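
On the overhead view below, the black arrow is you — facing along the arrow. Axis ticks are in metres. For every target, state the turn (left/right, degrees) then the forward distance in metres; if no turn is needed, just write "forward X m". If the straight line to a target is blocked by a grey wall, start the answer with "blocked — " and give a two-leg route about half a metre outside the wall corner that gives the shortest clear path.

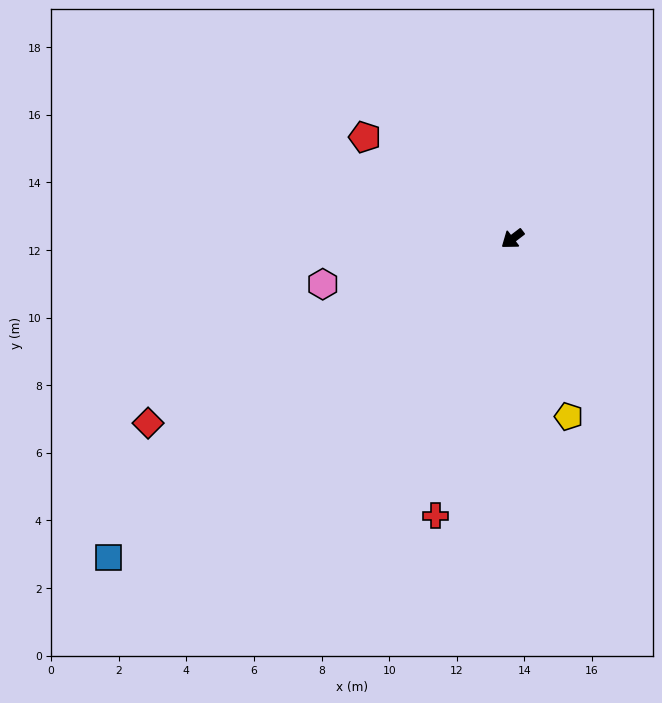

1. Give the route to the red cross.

turn left 37°, forward 8.5 m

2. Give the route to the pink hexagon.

turn right 24°, forward 5.8 m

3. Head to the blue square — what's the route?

forward 15.2 m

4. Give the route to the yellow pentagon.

turn left 70°, forward 5.5 m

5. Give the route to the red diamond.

turn right 10°, forward 12.1 m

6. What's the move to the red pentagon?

turn right 72°, forward 5.3 m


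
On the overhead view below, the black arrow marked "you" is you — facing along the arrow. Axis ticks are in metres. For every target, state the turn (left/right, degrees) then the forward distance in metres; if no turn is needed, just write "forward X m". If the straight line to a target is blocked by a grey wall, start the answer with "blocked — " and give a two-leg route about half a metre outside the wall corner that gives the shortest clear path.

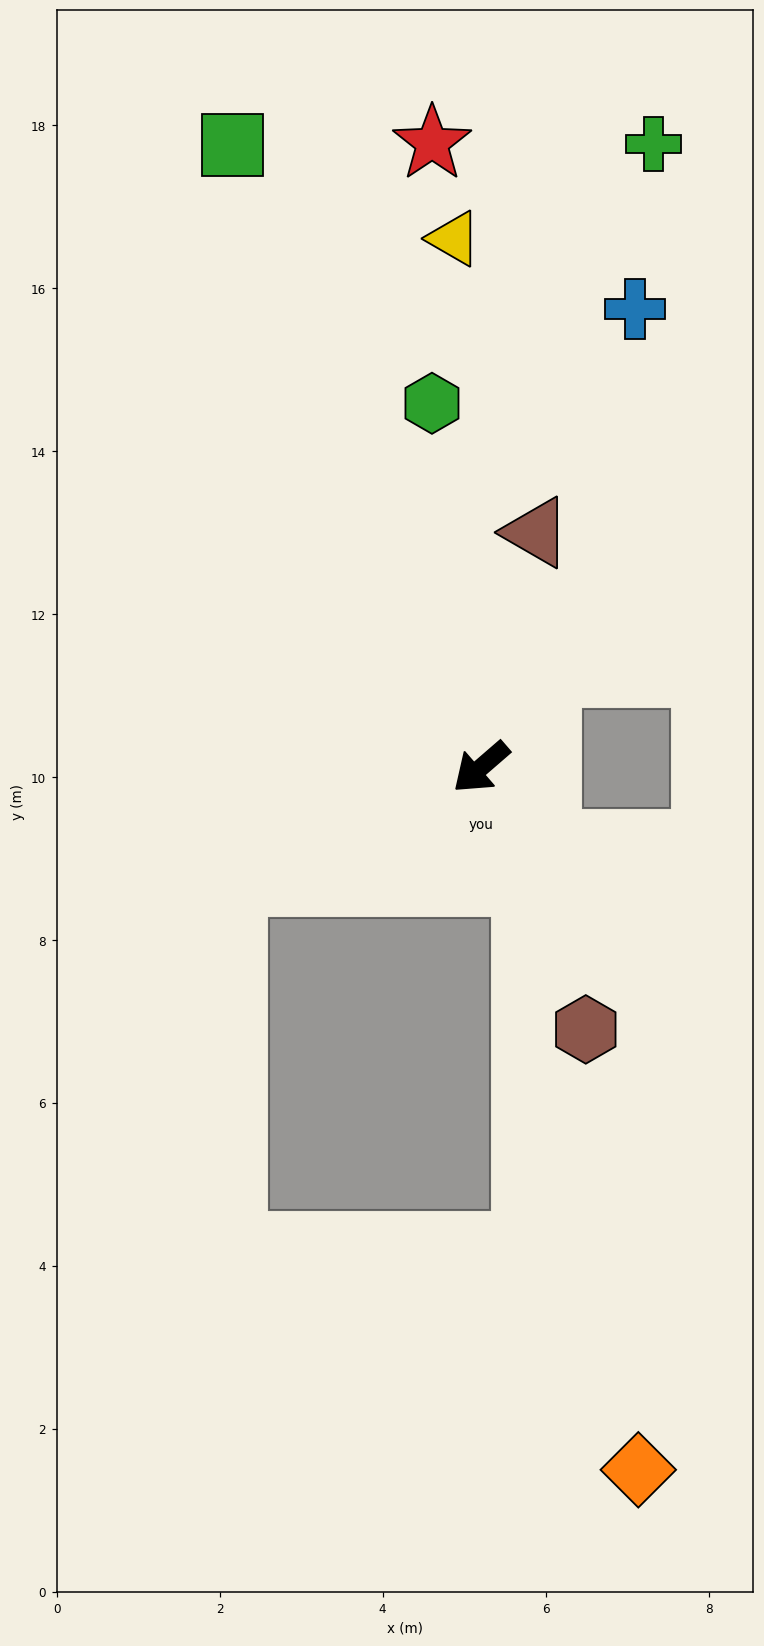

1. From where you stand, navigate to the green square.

turn right 109°, forward 8.2 m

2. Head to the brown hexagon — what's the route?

turn left 71°, forward 3.5 m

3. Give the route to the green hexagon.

turn right 123°, forward 4.5 m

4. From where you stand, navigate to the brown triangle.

turn right 144°, forward 3.0 m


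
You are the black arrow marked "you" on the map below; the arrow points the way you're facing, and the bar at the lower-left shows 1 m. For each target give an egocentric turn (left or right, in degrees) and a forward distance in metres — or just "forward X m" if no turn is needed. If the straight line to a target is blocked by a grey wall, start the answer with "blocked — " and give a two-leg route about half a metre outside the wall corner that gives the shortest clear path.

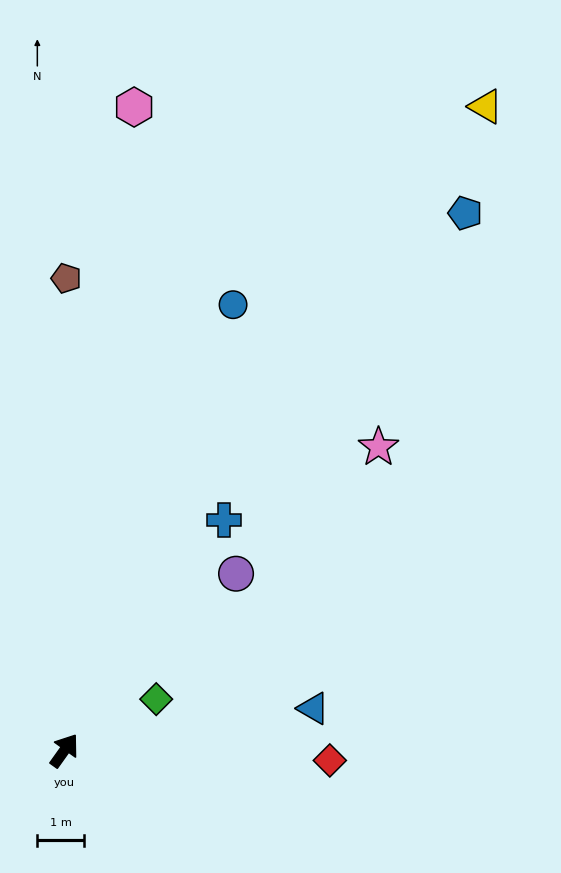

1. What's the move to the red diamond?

turn right 57°, forward 5.6 m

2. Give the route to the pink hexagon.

turn left 29°, forward 13.7 m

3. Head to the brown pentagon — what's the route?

turn left 35°, forward 10.0 m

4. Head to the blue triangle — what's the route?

turn right 45°, forward 5.4 m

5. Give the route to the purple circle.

turn right 9°, forward 5.2 m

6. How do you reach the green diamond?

turn right 25°, forward 2.2 m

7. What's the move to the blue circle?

turn left 15°, forward 10.1 m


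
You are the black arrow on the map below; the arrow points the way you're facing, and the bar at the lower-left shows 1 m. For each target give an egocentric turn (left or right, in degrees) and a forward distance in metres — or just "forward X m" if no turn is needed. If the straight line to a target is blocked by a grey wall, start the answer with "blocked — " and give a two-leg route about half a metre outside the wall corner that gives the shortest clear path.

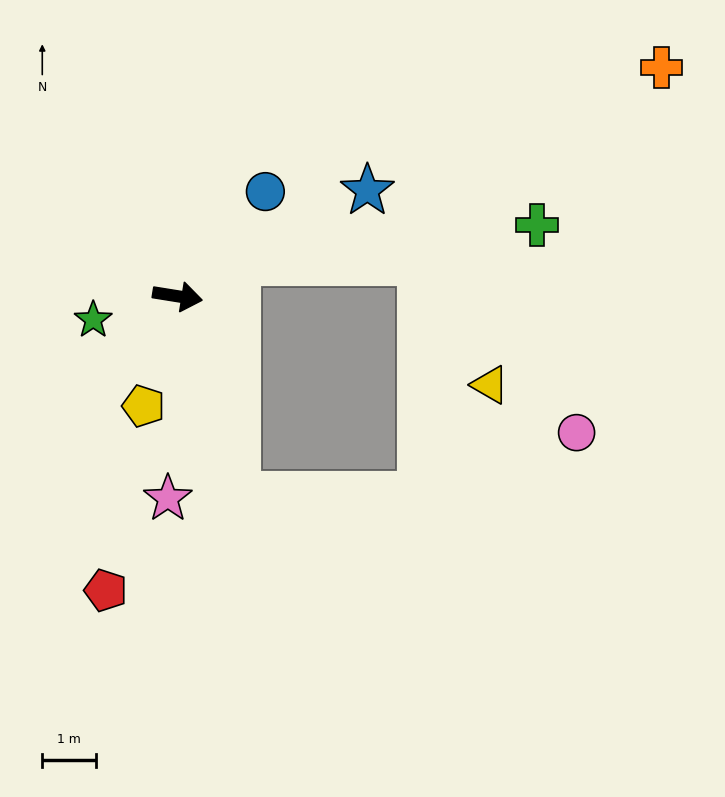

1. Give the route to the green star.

turn right 155°, forward 1.6 m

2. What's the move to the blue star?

turn left 38°, forward 4.0 m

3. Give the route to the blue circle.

turn left 59°, forward 2.5 m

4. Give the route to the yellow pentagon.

turn right 98°, forward 2.1 m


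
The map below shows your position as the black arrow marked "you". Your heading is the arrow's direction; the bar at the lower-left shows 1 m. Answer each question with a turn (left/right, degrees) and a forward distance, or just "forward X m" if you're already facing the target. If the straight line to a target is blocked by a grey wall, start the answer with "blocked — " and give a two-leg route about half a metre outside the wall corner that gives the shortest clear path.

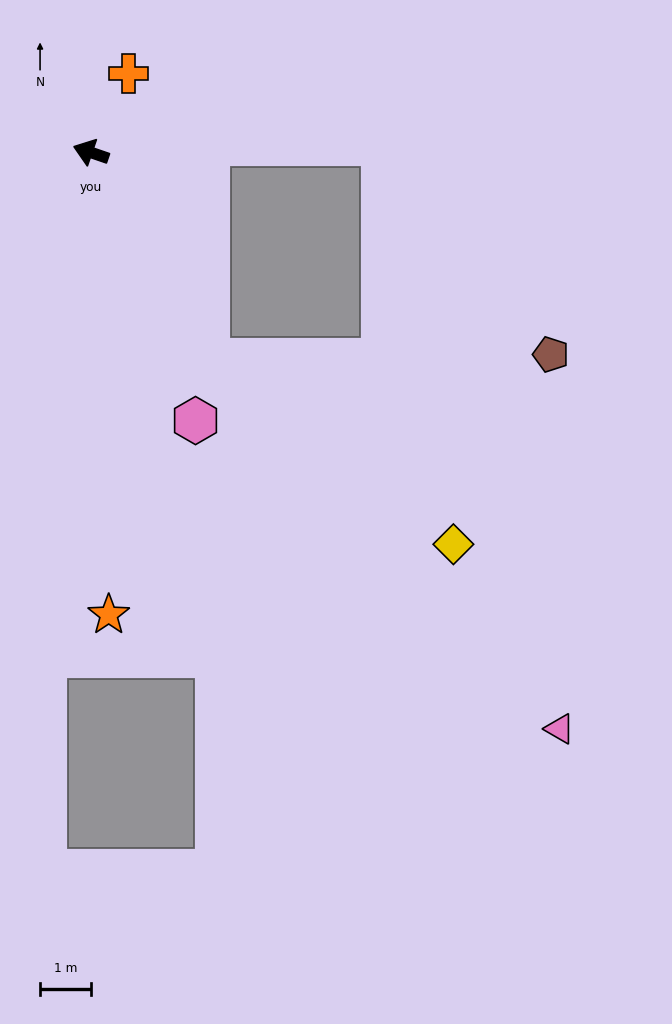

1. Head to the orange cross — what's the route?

turn right 96°, forward 1.7 m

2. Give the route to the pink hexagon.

turn left 130°, forward 5.7 m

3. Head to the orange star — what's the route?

turn left 111°, forward 9.1 m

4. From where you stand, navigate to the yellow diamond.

blocked — turn left 138°, forward 4.7 m, then turn left 24°, forward 6.1 m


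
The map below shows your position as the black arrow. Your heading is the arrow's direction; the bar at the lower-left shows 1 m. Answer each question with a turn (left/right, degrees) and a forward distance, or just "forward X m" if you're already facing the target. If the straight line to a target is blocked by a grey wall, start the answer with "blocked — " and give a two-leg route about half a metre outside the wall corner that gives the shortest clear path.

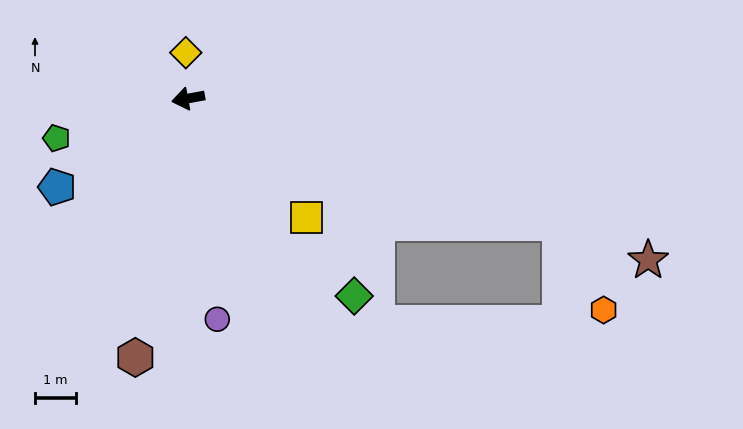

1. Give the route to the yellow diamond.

turn right 97°, forward 1.1 m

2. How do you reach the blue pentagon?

turn left 24°, forward 3.8 m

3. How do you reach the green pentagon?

turn left 6°, forward 3.3 m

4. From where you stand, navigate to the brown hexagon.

turn left 68°, forward 6.4 m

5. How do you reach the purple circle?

turn left 87°, forward 5.4 m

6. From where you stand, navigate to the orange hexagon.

blocked — turn left 151°, forward 9.5 m, then turn right 44°, forward 2.4 m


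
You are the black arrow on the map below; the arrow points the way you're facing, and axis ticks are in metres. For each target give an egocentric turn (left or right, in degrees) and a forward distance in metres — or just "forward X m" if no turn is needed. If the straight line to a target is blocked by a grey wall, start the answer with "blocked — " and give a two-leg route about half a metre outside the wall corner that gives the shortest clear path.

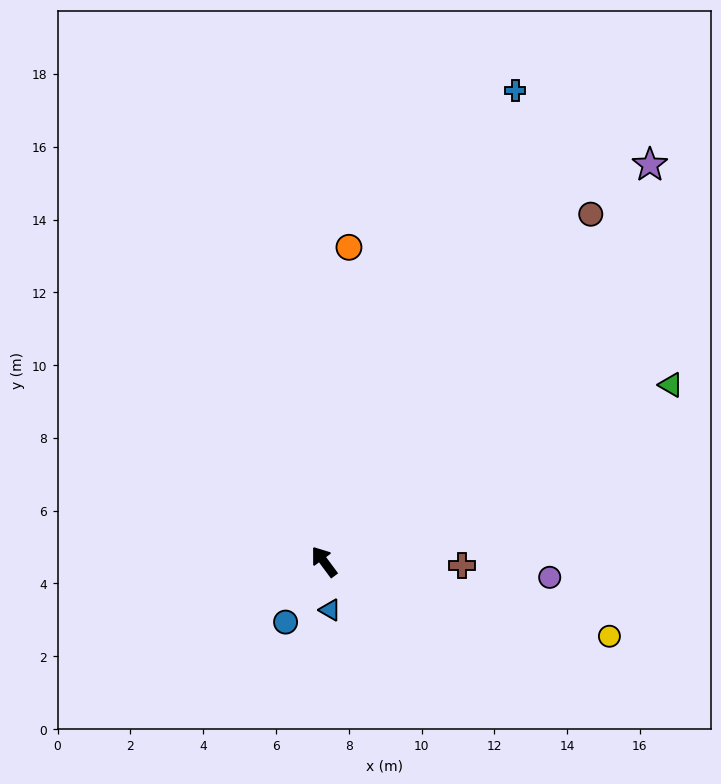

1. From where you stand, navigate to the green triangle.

turn right 100°, forward 10.7 m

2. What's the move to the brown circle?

turn right 74°, forward 12.0 m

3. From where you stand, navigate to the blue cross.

turn right 59°, forward 14.0 m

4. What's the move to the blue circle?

turn left 111°, forward 2.0 m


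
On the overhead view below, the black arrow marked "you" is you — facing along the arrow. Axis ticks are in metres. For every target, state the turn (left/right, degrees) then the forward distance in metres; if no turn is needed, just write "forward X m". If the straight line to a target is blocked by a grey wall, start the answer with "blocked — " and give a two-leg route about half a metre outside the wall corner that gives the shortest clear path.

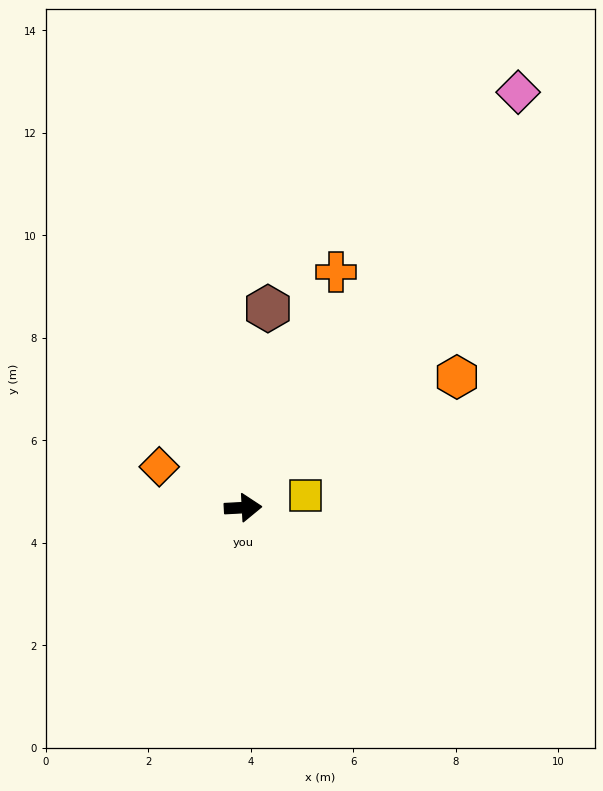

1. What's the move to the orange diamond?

turn left 151°, forward 1.8 m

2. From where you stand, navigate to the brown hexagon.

turn left 80°, forward 3.9 m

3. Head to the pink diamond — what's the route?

turn left 53°, forward 9.7 m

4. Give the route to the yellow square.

turn left 8°, forward 1.2 m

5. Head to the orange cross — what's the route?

turn left 66°, forward 4.9 m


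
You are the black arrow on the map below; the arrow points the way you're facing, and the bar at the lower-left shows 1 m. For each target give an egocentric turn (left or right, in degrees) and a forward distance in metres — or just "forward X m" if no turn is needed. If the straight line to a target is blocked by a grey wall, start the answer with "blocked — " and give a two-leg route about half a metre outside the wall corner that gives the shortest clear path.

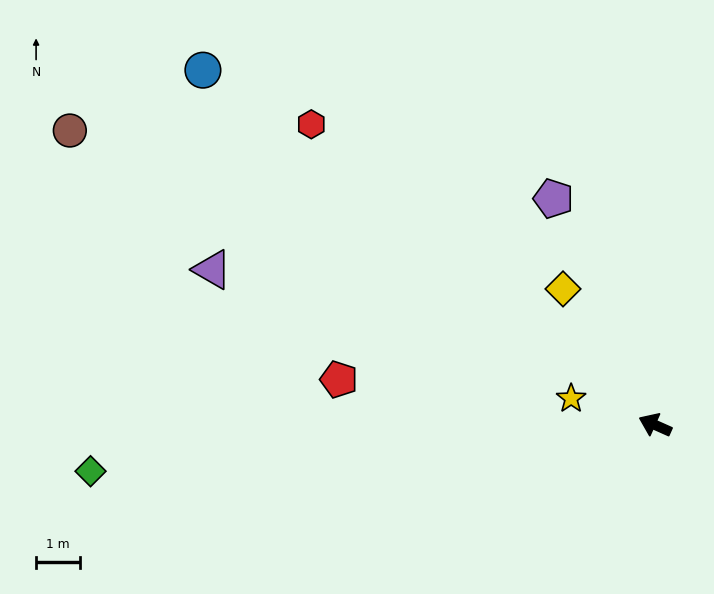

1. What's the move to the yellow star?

turn left 7°, forward 2.0 m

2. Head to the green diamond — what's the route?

turn left 29°, forward 12.9 m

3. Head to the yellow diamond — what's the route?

turn right 32°, forward 3.7 m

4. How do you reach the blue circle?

turn right 14°, forward 13.1 m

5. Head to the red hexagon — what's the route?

turn right 17°, forward 10.4 m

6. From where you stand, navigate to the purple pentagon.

turn right 42°, forward 5.7 m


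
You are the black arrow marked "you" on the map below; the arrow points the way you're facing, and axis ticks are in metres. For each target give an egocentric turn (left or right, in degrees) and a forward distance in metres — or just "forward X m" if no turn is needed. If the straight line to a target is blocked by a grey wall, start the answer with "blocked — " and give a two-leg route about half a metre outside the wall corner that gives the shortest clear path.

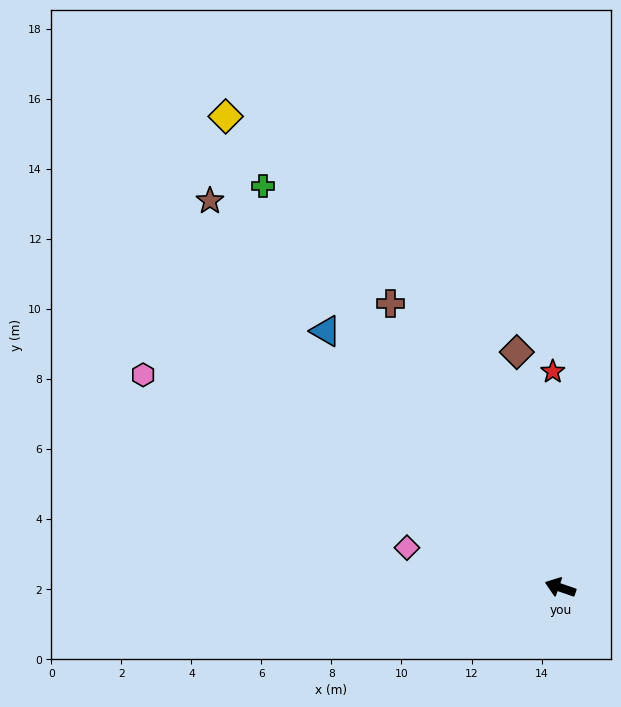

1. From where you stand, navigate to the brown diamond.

turn right 60°, forward 6.8 m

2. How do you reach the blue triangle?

turn right 28°, forward 9.9 m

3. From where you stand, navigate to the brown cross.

turn right 40°, forward 9.5 m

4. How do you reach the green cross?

turn right 34°, forward 14.3 m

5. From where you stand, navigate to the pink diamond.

turn left 5°, forward 4.5 m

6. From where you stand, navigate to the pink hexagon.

turn right 8°, forward 13.4 m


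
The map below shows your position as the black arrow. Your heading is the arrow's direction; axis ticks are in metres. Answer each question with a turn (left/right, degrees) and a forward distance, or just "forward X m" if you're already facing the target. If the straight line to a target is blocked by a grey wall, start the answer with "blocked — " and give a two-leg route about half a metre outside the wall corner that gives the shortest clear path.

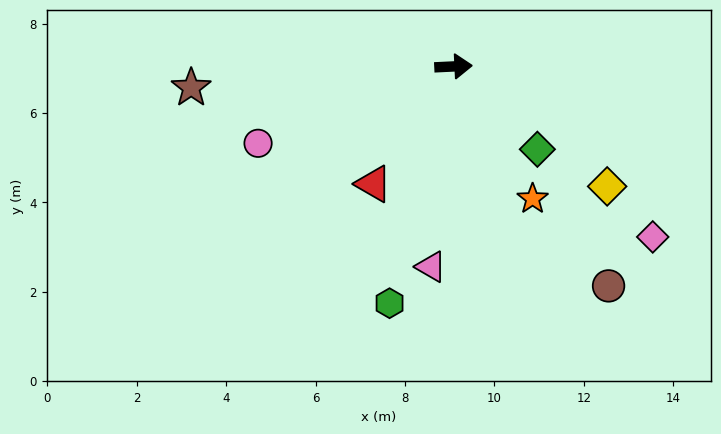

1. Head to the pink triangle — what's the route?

turn right 99°, forward 4.5 m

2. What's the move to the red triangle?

turn right 127°, forward 3.2 m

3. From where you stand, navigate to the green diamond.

turn right 47°, forward 2.6 m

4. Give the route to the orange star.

turn right 62°, forward 3.4 m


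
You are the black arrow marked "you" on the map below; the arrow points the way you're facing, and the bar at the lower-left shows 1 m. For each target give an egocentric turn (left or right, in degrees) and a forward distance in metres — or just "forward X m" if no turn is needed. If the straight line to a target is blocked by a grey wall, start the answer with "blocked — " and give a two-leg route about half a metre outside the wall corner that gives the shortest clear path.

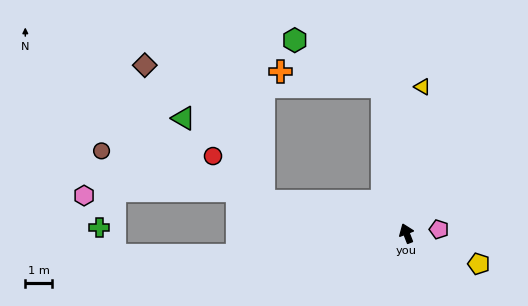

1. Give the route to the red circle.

blocked — turn left 56°, forward 5.4 m, then turn right 29°, forward 2.5 m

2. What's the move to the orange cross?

blocked — turn right 12°, forward 5.5 m, then turn left 72°, forward 3.8 m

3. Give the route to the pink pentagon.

turn right 104°, forward 1.2 m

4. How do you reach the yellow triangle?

turn right 28°, forward 5.5 m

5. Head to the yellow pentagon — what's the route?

turn right 134°, forward 2.9 m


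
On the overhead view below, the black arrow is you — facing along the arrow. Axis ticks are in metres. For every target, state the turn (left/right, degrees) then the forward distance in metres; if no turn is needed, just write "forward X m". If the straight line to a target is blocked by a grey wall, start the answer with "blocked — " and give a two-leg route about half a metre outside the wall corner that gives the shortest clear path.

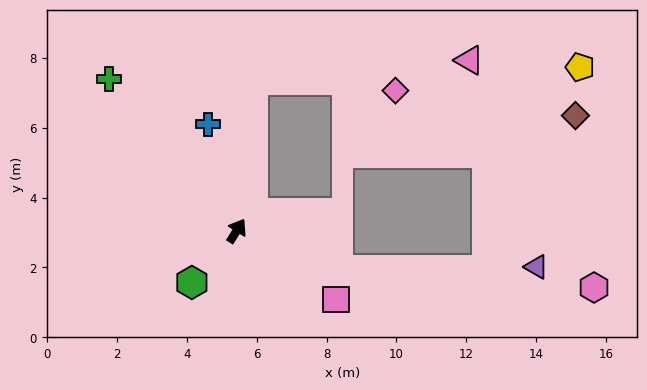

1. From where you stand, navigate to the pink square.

turn right 93°, forward 3.5 m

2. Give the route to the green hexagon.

turn left 171°, forward 2.0 m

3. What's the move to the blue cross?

turn left 47°, forward 3.2 m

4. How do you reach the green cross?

turn left 72°, forward 5.7 m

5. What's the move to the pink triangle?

blocked — turn left 26°, forward 4.3 m, then turn right 79°, forward 6.2 m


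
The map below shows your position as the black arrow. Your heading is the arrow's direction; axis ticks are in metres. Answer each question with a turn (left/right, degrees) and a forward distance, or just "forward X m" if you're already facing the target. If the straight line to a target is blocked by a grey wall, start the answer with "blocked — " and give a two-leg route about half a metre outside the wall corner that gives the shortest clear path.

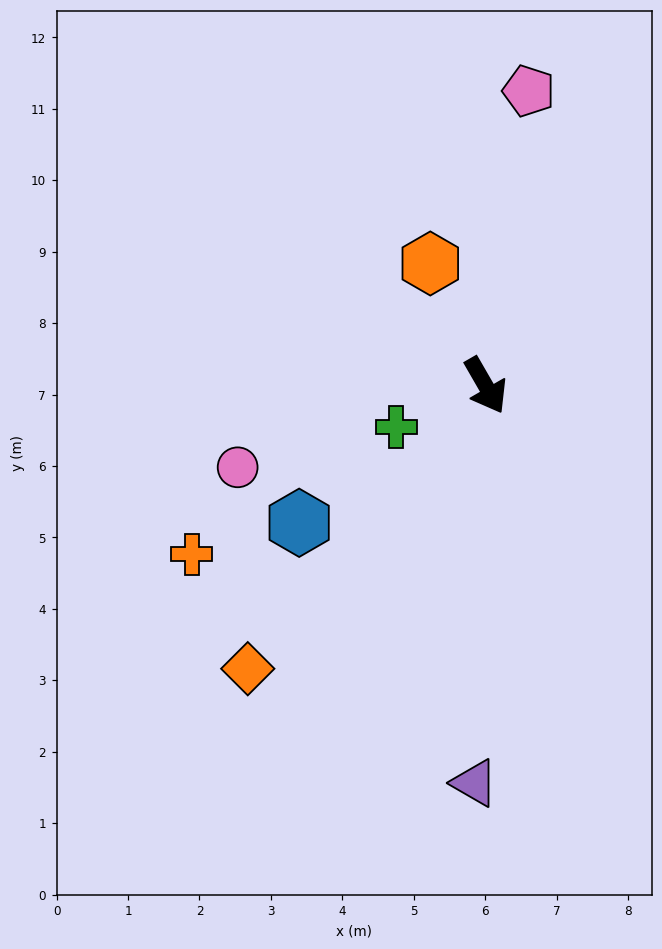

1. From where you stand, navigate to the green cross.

turn right 95°, forward 1.4 m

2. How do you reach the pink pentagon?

turn left 142°, forward 4.2 m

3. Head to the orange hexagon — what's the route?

turn left 174°, forward 1.9 m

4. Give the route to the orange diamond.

turn right 70°, forward 5.2 m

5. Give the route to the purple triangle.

turn right 32°, forward 5.6 m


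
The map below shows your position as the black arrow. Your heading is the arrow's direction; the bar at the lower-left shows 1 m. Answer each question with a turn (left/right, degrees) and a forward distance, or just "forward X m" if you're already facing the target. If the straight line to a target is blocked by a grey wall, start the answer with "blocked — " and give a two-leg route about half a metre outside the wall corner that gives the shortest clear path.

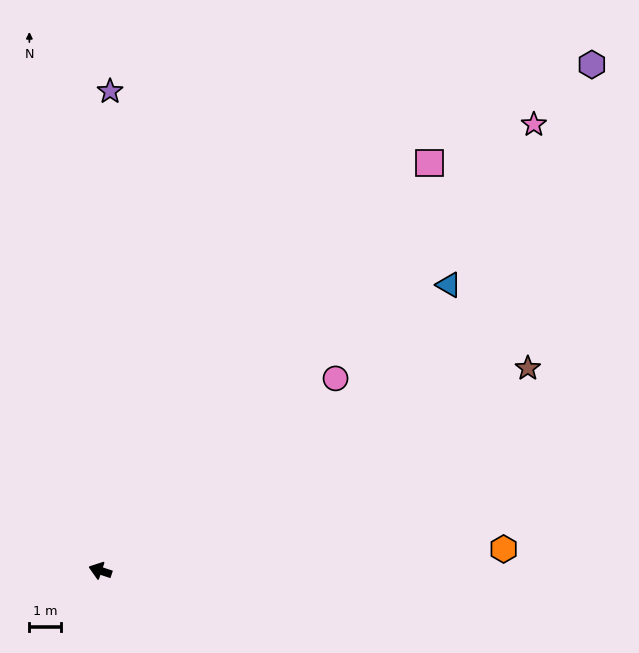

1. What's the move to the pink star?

turn right 116°, forward 19.5 m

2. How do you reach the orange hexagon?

turn right 159°, forward 12.7 m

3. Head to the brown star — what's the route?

turn right 136°, forward 14.8 m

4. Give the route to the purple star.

turn right 73°, forward 15.0 m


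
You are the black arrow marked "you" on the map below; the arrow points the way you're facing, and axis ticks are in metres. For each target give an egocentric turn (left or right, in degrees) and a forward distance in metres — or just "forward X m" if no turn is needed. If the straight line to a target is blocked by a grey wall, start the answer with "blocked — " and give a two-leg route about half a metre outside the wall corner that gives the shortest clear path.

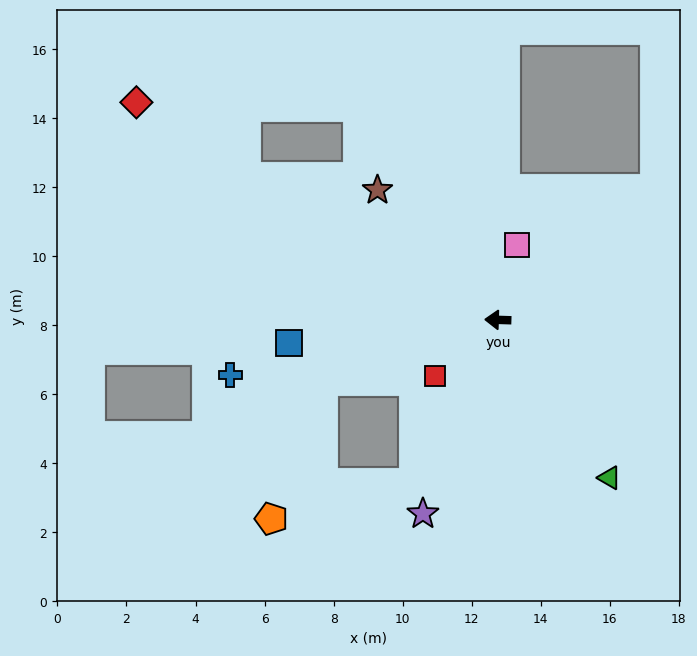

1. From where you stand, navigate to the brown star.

turn right 45°, forward 5.1 m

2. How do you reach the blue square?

turn left 8°, forward 6.1 m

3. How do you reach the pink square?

turn right 103°, forward 2.2 m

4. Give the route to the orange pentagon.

blocked — turn left 65°, forward 5.3 m, then turn right 49°, forward 4.3 m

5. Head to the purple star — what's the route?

turn left 71°, forward 6.0 m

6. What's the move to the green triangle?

turn left 127°, forward 5.6 m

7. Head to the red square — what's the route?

turn left 44°, forward 2.4 m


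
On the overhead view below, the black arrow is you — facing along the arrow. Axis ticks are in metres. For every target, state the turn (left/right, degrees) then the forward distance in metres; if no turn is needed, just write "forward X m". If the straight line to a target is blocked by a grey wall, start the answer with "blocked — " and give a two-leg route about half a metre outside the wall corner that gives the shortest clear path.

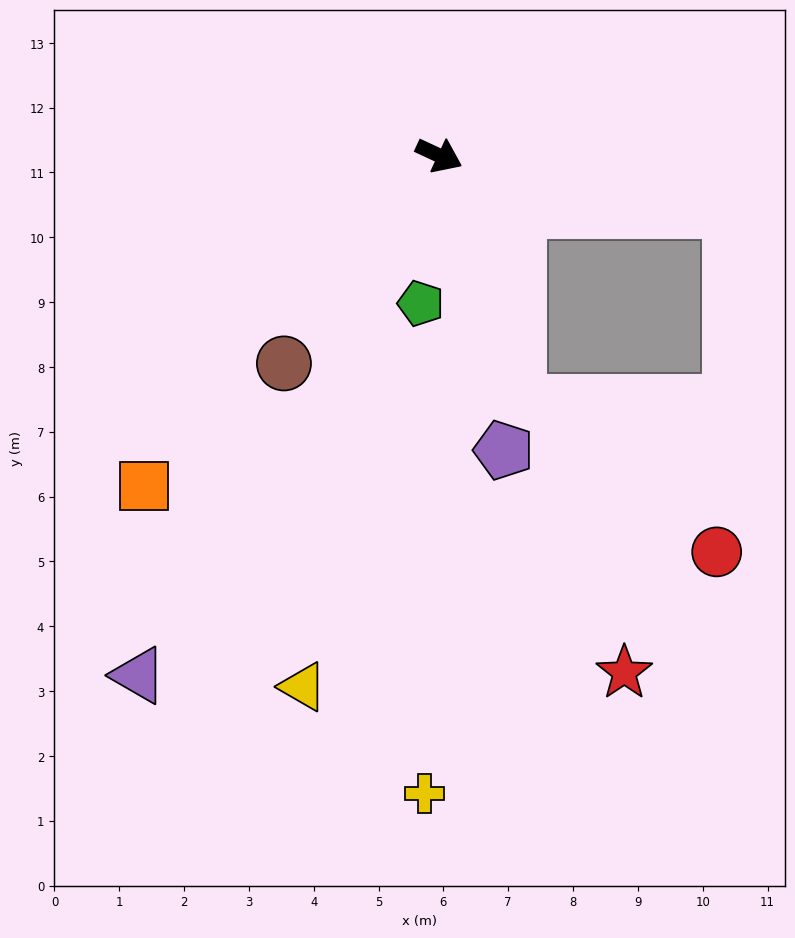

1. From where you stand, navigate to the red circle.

blocked — turn right 47°, forward 4.0 m, then turn left 35°, forward 3.8 m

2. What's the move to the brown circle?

turn right 102°, forward 4.0 m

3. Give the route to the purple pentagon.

turn right 53°, forward 4.7 m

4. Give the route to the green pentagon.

turn right 72°, forward 2.3 m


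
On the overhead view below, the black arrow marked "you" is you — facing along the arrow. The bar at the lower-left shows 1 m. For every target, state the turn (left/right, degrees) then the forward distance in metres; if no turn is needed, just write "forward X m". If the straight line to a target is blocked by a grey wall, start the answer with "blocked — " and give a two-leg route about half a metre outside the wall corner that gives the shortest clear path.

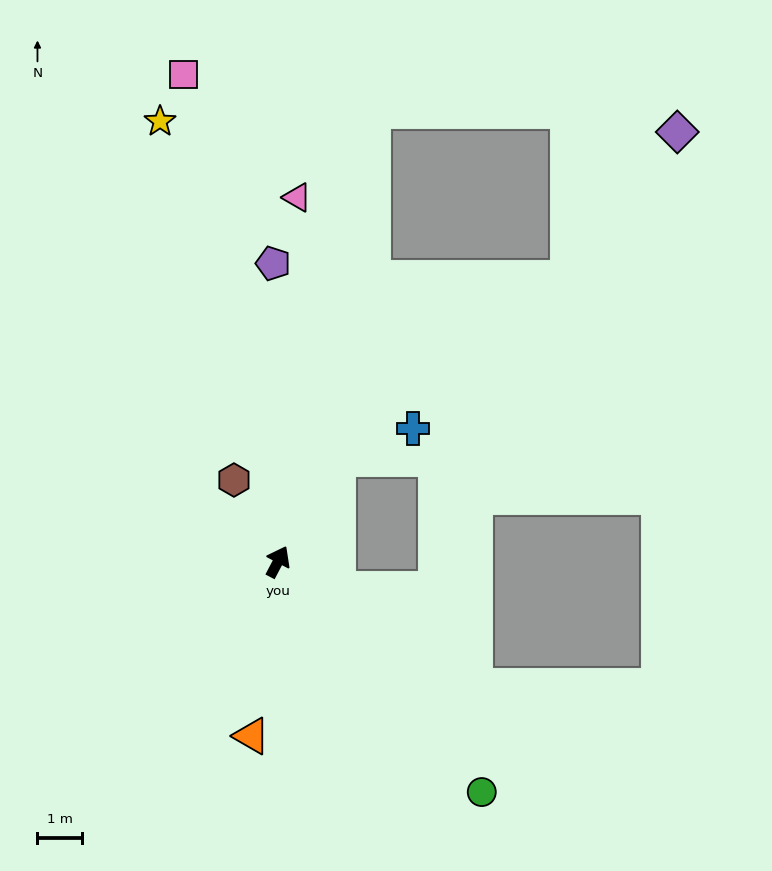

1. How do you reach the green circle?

turn right 111°, forward 6.9 m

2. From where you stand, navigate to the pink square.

turn left 39°, forward 11.2 m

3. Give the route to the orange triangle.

turn right 161°, forward 4.0 m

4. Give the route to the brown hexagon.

turn left 56°, forward 2.1 m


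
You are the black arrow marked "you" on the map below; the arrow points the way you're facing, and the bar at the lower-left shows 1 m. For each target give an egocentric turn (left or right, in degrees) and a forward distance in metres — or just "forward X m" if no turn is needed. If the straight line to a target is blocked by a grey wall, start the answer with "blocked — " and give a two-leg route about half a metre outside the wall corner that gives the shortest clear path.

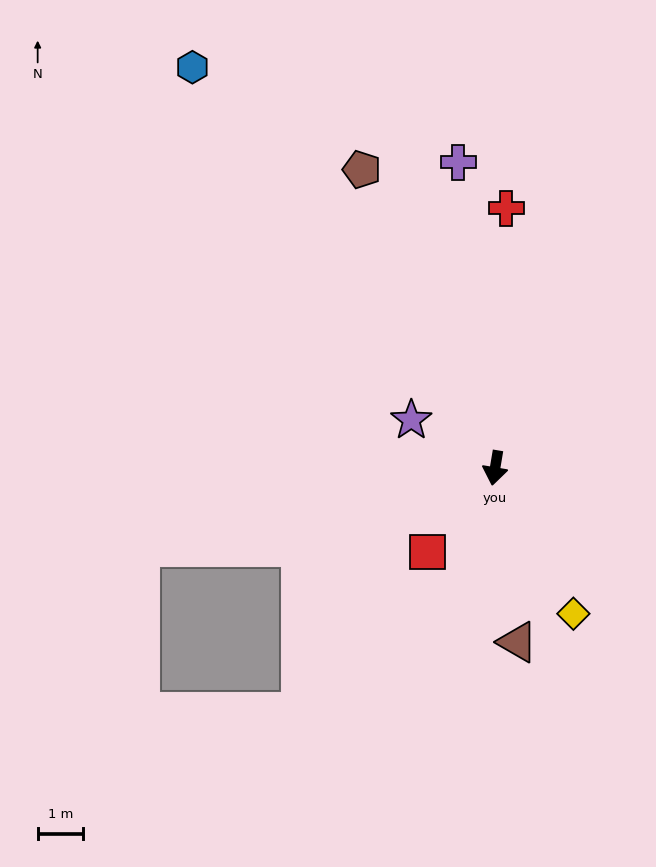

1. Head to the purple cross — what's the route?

turn right 164°, forward 6.8 m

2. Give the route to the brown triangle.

turn left 17°, forward 3.9 m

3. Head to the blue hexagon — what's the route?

turn right 133°, forward 11.1 m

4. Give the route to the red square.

turn right 29°, forward 2.4 m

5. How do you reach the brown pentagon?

turn right 146°, forward 7.2 m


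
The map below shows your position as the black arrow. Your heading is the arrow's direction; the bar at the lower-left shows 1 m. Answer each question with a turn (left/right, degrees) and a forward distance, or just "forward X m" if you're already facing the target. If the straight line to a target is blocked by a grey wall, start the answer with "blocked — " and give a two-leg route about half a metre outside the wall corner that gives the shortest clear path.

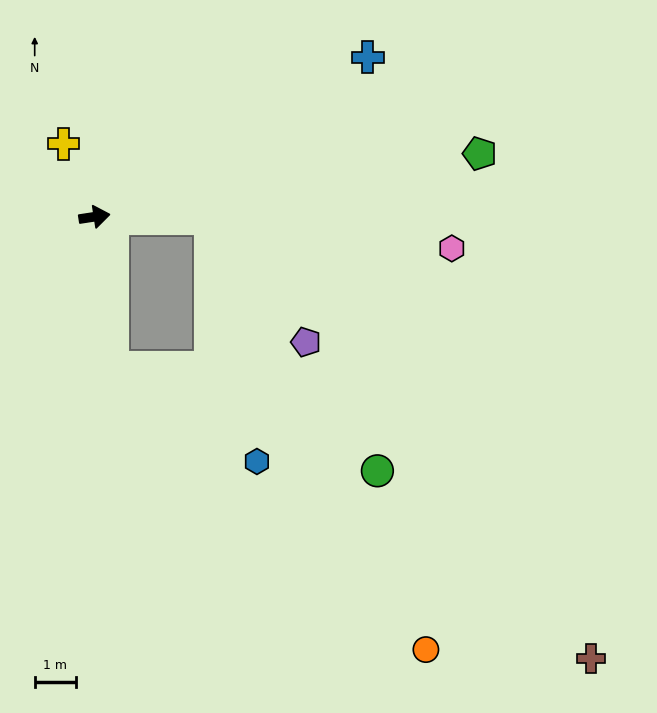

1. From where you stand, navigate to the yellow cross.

turn left 104°, forward 1.9 m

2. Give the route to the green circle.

blocked — turn right 92°, forward 3.7 m, then turn left 62°, forward 6.9 m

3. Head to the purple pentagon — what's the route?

blocked — turn right 9°, forward 2.8 m, then turn right 52°, forward 3.8 m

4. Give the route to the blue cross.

turn left 22°, forward 7.7 m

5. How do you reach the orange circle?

blocked — turn right 92°, forward 3.7 m, then turn left 42°, forward 10.2 m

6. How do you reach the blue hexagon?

blocked — turn right 92°, forward 3.7 m, then turn left 51°, forward 4.2 m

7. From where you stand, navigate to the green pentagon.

forward 9.5 m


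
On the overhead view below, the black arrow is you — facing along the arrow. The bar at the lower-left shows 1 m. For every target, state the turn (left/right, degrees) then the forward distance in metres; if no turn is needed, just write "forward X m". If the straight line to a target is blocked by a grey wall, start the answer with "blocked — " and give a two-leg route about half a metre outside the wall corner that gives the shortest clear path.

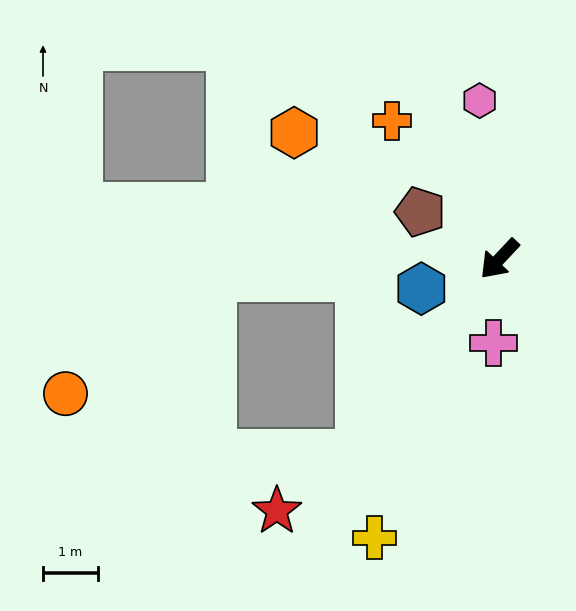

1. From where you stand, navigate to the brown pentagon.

turn right 78°, forward 1.7 m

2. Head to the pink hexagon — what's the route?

turn right 130°, forward 2.9 m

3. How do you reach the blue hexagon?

turn right 26°, forward 1.5 m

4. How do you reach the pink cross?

turn left 39°, forward 1.5 m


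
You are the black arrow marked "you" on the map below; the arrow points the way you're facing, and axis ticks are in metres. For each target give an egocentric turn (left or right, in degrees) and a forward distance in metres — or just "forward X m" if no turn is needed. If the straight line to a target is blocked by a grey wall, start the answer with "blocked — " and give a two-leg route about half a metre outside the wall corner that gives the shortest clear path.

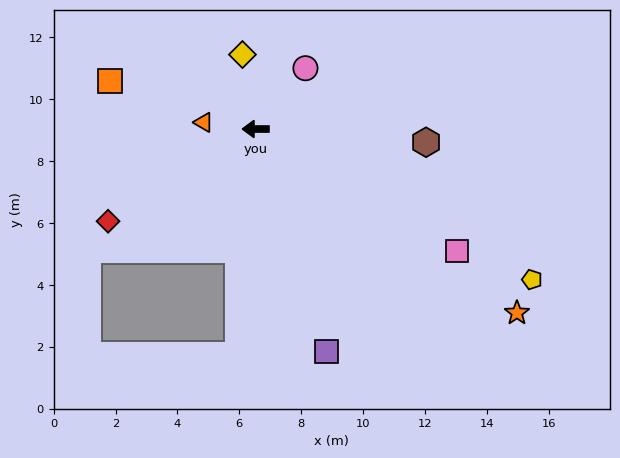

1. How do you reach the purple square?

turn left 108°, forward 7.5 m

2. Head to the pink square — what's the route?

turn left 149°, forward 7.6 m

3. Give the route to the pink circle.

turn right 129°, forward 2.5 m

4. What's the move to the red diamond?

turn left 32°, forward 5.6 m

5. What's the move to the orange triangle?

turn right 7°, forward 1.7 m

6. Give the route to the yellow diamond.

turn right 80°, forward 2.4 m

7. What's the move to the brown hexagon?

turn left 176°, forward 5.5 m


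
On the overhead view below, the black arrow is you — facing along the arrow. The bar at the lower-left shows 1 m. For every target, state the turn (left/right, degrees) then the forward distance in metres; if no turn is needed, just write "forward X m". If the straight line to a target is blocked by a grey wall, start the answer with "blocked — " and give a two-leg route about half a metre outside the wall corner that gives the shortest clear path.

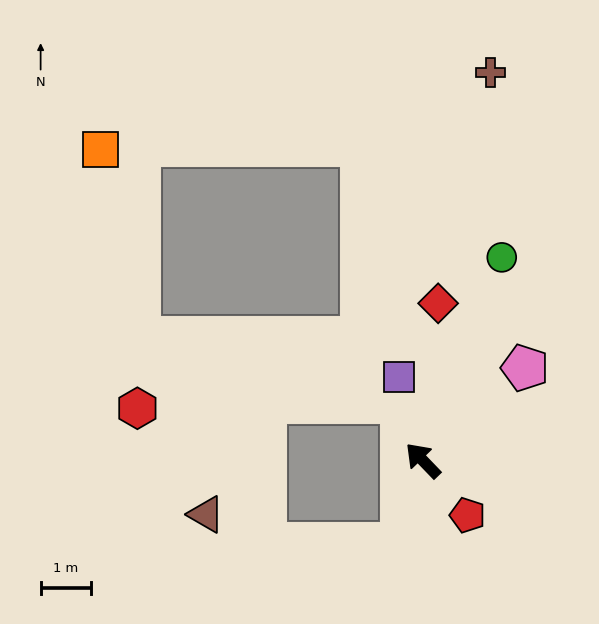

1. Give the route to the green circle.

turn right 65°, forward 4.3 m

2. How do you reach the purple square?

turn right 28°, forward 1.7 m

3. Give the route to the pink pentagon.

turn right 92°, forward 2.7 m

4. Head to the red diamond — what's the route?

turn right 49°, forward 3.1 m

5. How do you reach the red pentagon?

turn left 175°, forward 1.4 m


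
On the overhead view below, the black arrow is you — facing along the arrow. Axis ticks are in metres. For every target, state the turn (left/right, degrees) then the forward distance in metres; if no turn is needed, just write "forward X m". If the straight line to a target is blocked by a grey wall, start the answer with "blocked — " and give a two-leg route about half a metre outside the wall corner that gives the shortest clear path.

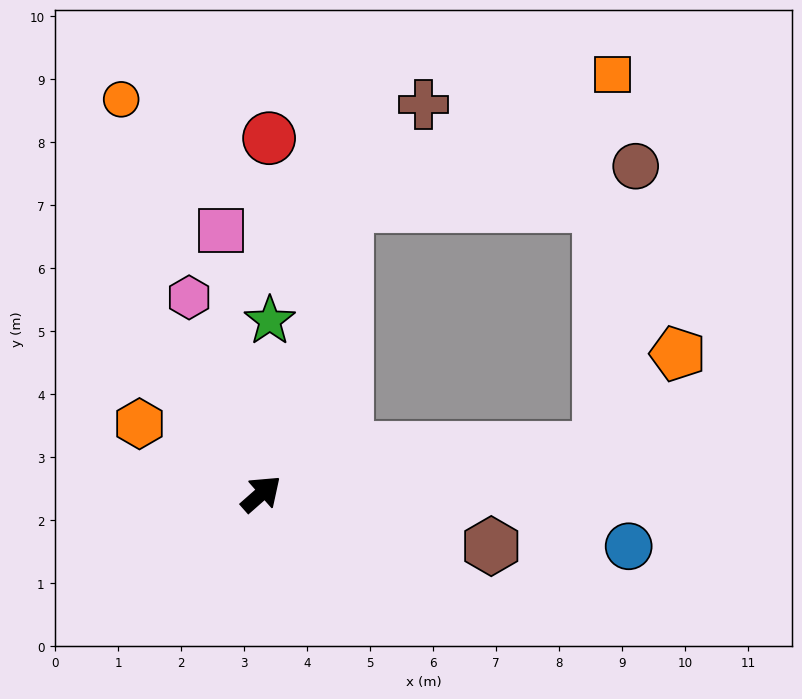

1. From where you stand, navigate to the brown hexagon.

turn right 54°, forward 3.7 m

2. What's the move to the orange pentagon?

blocked — turn right 34°, forward 5.4 m, then turn left 43°, forward 1.9 m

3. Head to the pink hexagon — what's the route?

turn left 69°, forward 3.3 m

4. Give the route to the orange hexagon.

turn left 109°, forward 2.2 m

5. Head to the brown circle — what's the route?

blocked — turn left 32°, forward 4.8 m, then turn right 66°, forward 4.6 m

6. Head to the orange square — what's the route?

blocked — turn left 32°, forward 4.8 m, then turn right 47°, forward 4.7 m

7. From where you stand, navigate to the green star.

turn left 46°, forward 2.7 m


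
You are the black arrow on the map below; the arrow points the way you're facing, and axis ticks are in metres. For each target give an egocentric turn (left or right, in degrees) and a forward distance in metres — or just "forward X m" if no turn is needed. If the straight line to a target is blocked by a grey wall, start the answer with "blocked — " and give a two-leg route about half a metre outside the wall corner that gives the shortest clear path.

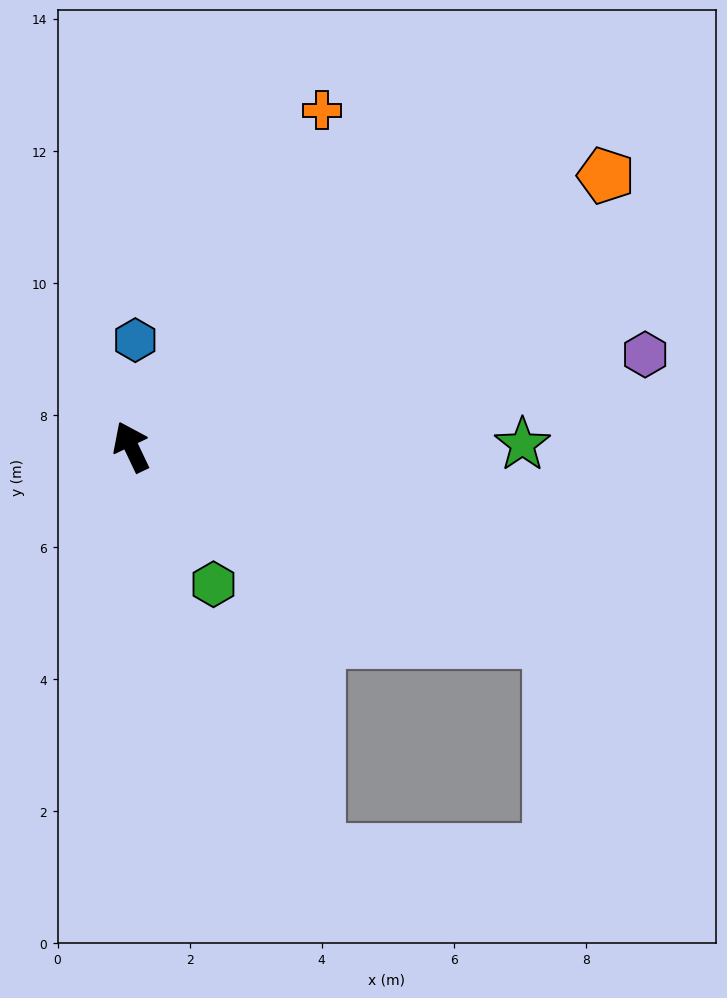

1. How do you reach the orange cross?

turn right 55°, forward 5.9 m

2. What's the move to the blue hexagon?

turn right 28°, forward 1.6 m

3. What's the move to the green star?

turn right 115°, forward 5.9 m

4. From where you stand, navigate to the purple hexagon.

turn right 105°, forward 7.9 m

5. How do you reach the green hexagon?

turn right 175°, forward 2.4 m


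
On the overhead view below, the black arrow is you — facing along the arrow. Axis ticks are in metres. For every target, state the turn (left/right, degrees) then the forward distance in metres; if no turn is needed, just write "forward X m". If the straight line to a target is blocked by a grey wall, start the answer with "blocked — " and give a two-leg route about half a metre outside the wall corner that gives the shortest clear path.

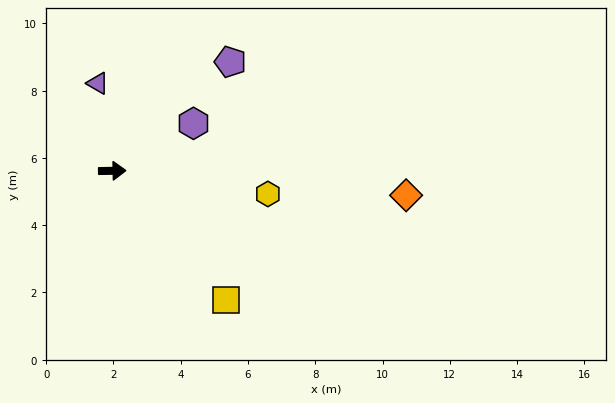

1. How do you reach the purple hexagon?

turn left 29°, forward 2.8 m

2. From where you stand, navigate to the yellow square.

turn right 50°, forward 5.1 m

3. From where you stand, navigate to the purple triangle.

turn left 98°, forward 2.6 m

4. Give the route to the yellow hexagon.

turn right 9°, forward 4.7 m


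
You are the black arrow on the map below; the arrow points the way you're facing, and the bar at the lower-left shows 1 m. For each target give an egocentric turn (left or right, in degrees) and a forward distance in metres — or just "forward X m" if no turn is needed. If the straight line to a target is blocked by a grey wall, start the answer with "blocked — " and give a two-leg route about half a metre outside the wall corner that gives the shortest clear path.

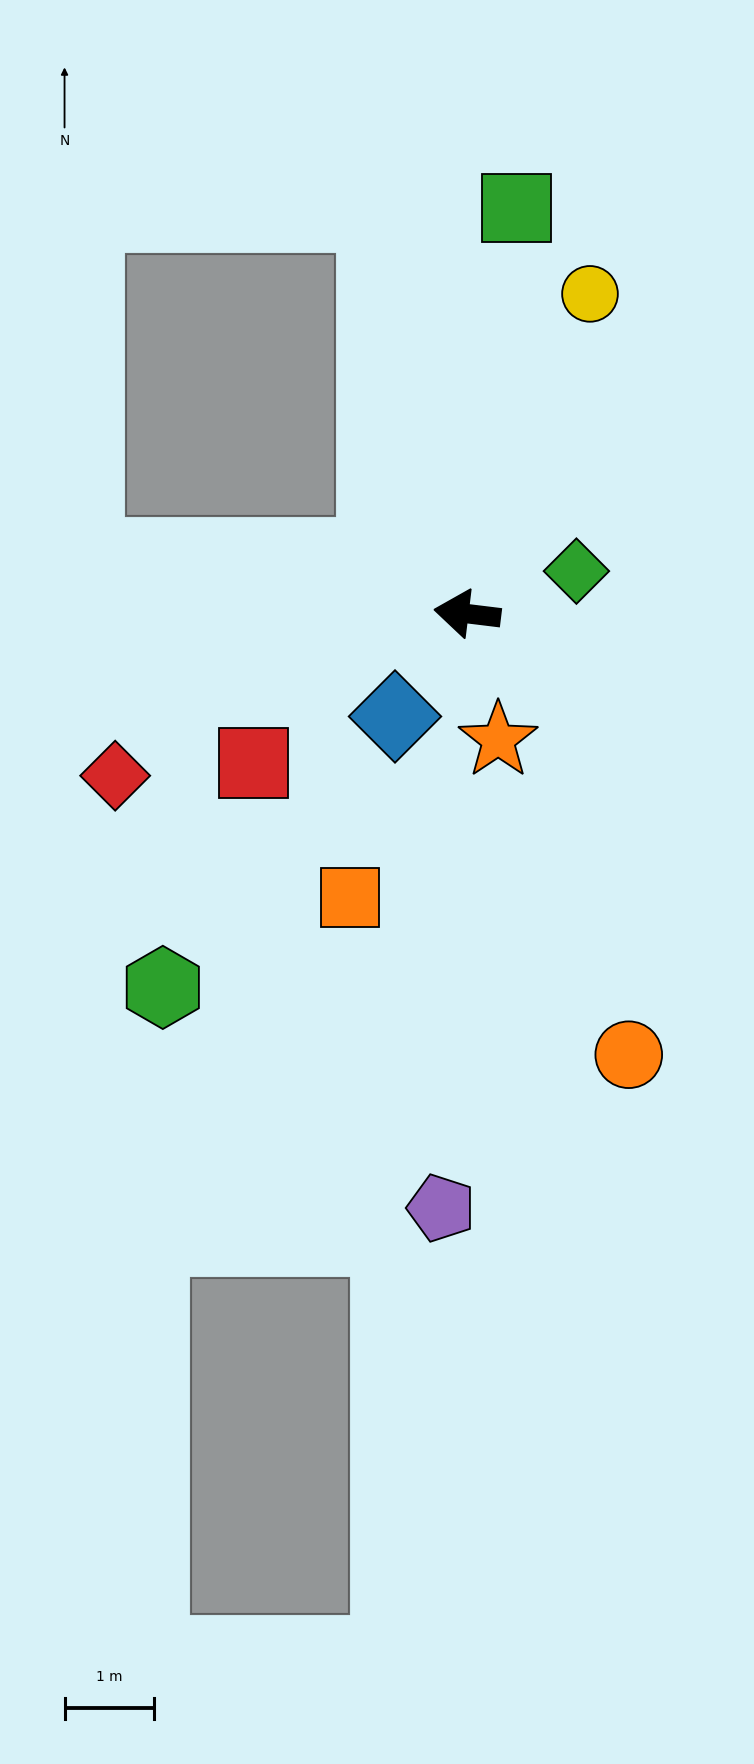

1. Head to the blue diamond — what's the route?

turn left 62°, forward 1.4 m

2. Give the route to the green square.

turn right 90°, forward 4.6 m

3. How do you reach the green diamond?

turn right 152°, forward 1.3 m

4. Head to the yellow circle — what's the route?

turn right 104°, forward 3.8 m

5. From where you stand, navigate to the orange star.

turn left 111°, forward 1.5 m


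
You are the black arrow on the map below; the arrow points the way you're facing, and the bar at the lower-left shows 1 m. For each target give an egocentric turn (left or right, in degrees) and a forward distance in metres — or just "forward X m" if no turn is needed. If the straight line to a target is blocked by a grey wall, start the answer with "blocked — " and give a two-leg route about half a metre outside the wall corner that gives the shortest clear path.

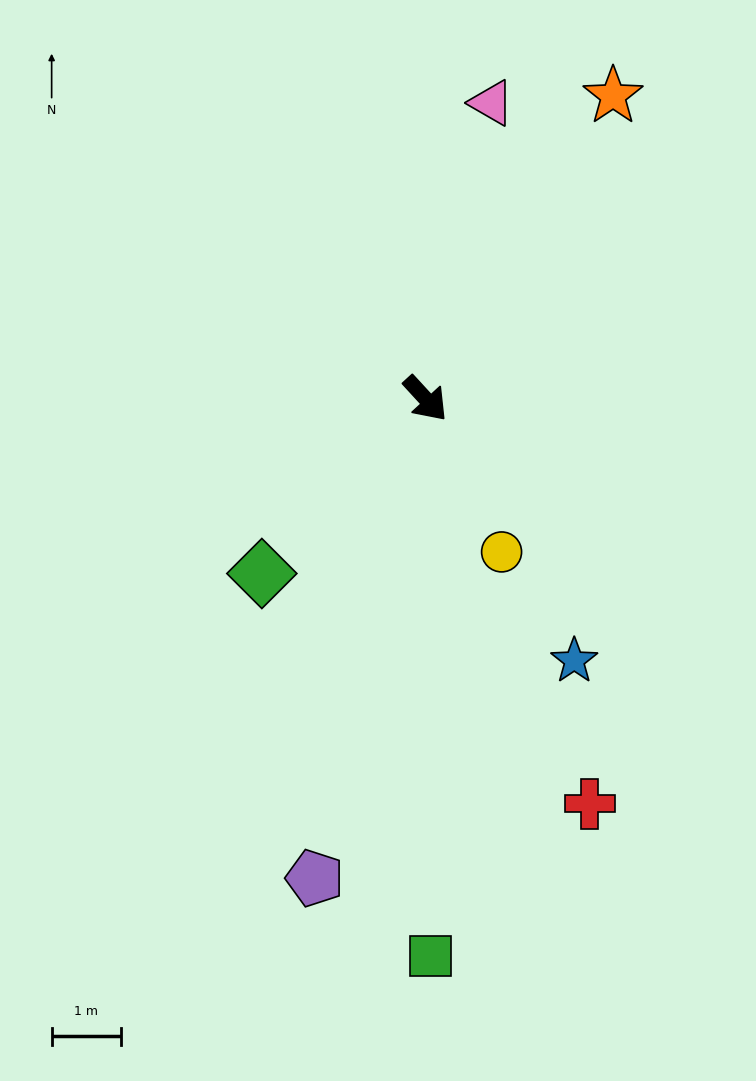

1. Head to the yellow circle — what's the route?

turn right 16°, forward 2.5 m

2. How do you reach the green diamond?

turn right 86°, forward 3.5 m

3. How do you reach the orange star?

turn left 106°, forward 5.1 m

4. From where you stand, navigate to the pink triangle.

turn left 125°, forward 4.4 m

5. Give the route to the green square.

turn right 42°, forward 8.0 m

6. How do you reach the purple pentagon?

turn right 56°, forward 7.1 m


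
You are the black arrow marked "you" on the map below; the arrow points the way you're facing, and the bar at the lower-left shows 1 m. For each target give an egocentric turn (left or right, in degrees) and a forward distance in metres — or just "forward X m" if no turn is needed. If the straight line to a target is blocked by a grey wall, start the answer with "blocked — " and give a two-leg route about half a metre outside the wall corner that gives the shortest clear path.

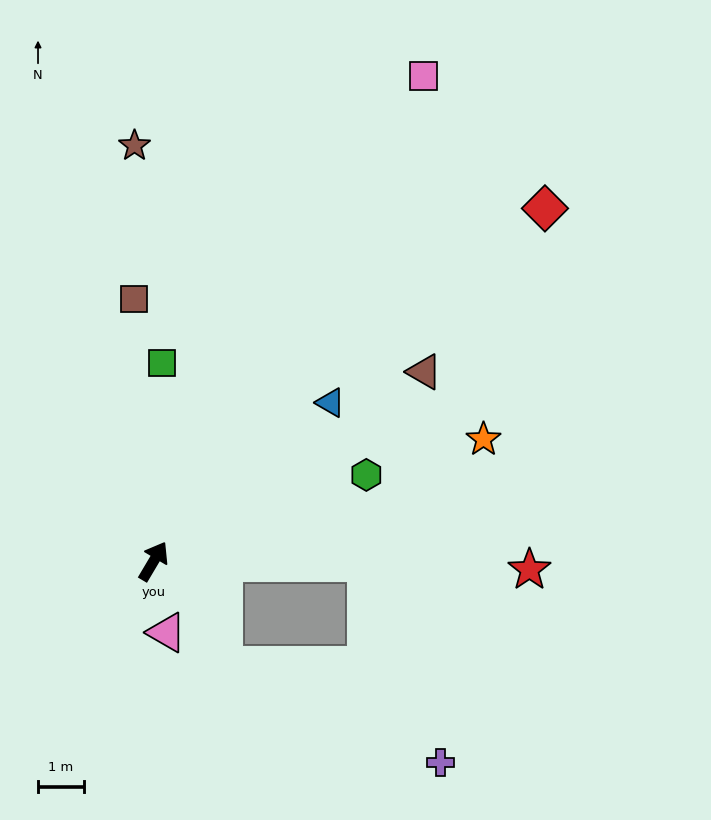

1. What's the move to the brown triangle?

turn right 24°, forward 7.2 m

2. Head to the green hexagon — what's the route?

turn right 37°, forward 5.0 m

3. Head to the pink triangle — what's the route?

turn right 139°, forward 1.6 m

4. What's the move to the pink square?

forward 12.1 m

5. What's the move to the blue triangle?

turn right 17°, forward 5.2 m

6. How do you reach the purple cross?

blocked — turn right 60°, forward 4.6 m, then turn right 69°, forward 4.6 m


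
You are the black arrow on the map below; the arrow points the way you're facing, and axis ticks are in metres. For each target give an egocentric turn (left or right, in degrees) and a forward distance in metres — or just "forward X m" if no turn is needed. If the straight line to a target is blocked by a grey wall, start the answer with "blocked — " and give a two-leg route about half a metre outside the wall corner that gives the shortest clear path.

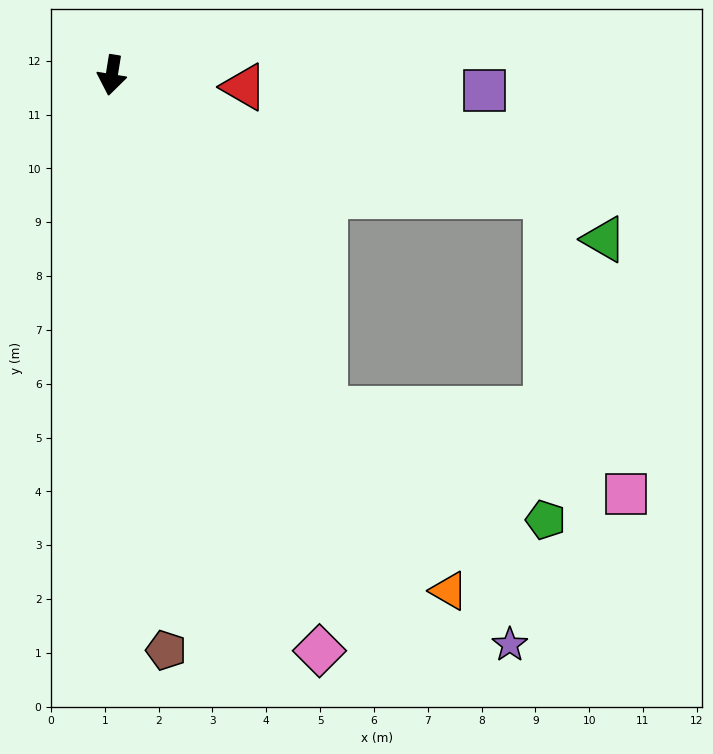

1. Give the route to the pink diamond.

turn left 29°, forward 11.4 m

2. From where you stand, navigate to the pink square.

blocked — turn left 42°, forward 7.4 m, then turn left 41°, forward 5.8 m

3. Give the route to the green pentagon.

blocked — turn left 42°, forward 7.4 m, then turn left 31°, forward 4.6 m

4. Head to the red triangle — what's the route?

turn left 94°, forward 2.5 m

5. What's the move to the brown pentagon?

turn left 15°, forward 10.7 m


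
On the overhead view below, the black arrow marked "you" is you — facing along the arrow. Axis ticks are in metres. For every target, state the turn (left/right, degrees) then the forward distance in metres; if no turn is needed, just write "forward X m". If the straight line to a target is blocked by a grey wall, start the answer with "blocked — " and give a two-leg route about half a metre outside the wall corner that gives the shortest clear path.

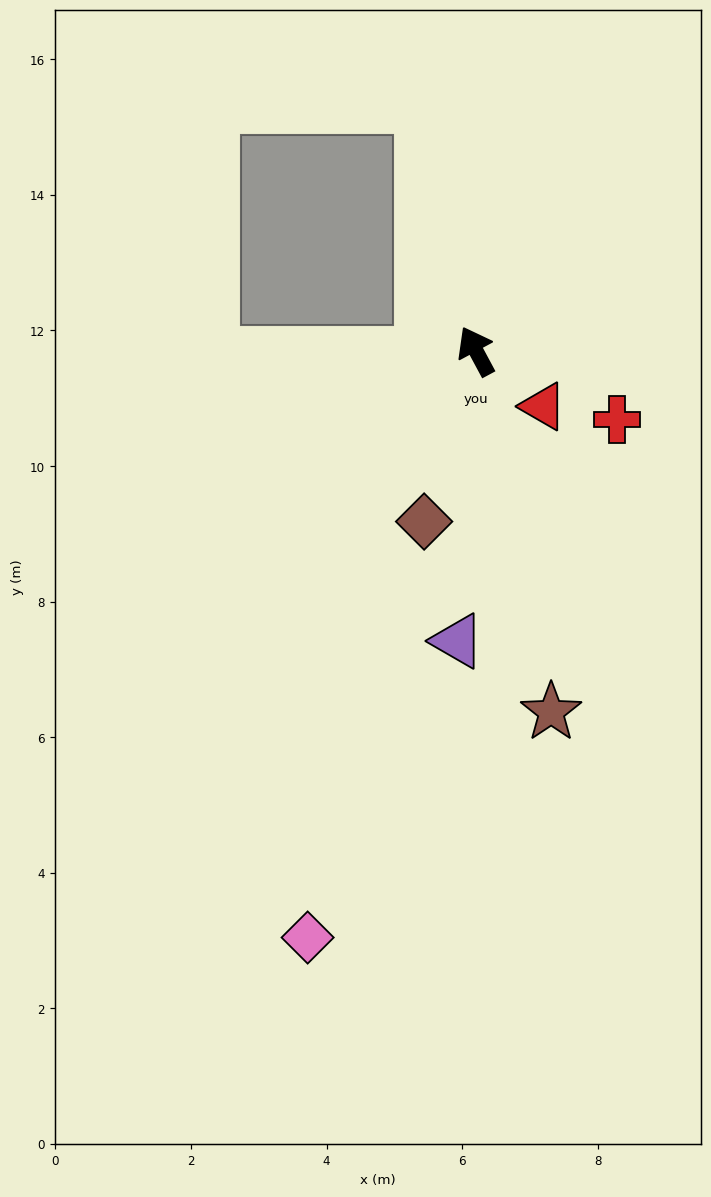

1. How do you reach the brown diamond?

turn left 135°, forward 2.6 m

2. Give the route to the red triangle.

turn right 158°, forward 1.3 m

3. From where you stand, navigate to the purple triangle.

turn left 148°, forward 4.3 m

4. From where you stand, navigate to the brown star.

turn left 163°, forward 5.4 m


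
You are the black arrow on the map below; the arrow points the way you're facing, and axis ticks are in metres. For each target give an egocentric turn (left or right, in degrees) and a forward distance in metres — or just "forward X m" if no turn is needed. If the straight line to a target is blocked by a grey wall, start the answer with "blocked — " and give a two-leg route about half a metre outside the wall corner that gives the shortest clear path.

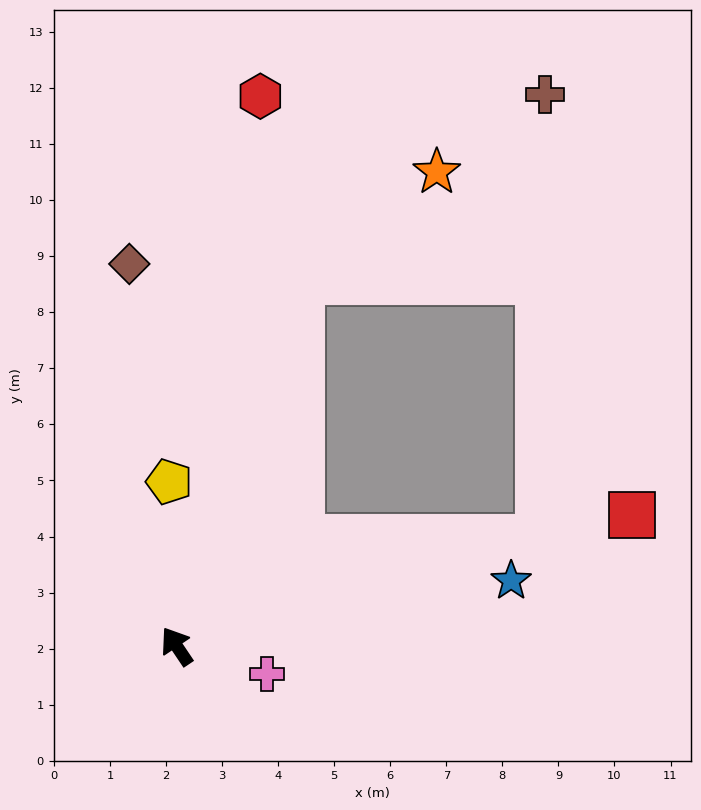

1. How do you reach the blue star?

turn right 113°, forward 6.1 m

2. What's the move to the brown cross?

blocked — turn right 107°, forward 6.7 m, then turn left 72°, forward 7.9 m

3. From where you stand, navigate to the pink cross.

turn right 141°, forward 1.7 m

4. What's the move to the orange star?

blocked — turn right 53°, forward 6.9 m, then turn right 32°, forward 3.1 m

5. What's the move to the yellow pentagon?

turn right 31°, forward 2.9 m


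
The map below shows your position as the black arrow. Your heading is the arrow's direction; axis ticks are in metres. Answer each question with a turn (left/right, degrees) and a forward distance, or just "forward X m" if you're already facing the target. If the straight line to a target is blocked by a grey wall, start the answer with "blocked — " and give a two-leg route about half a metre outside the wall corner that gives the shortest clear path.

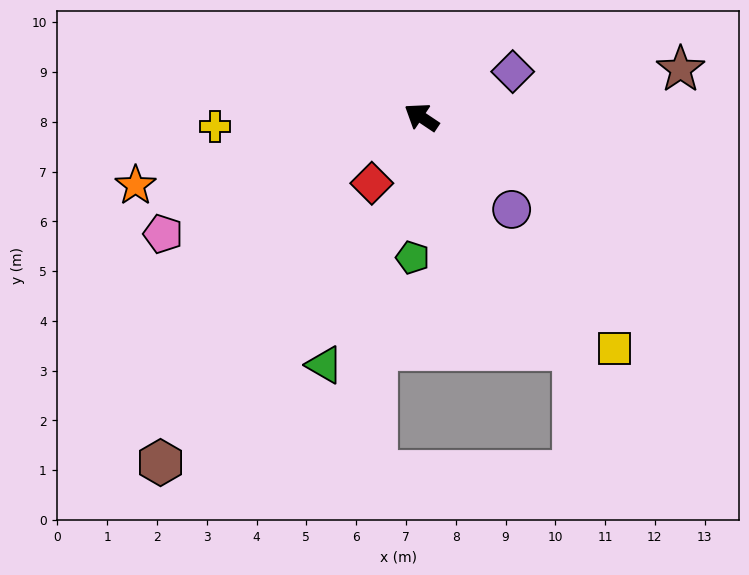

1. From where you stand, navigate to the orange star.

turn left 47°, forward 5.9 m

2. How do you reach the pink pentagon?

turn left 58°, forward 5.7 m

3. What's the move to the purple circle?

turn left 168°, forward 2.6 m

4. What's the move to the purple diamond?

turn right 120°, forward 2.0 m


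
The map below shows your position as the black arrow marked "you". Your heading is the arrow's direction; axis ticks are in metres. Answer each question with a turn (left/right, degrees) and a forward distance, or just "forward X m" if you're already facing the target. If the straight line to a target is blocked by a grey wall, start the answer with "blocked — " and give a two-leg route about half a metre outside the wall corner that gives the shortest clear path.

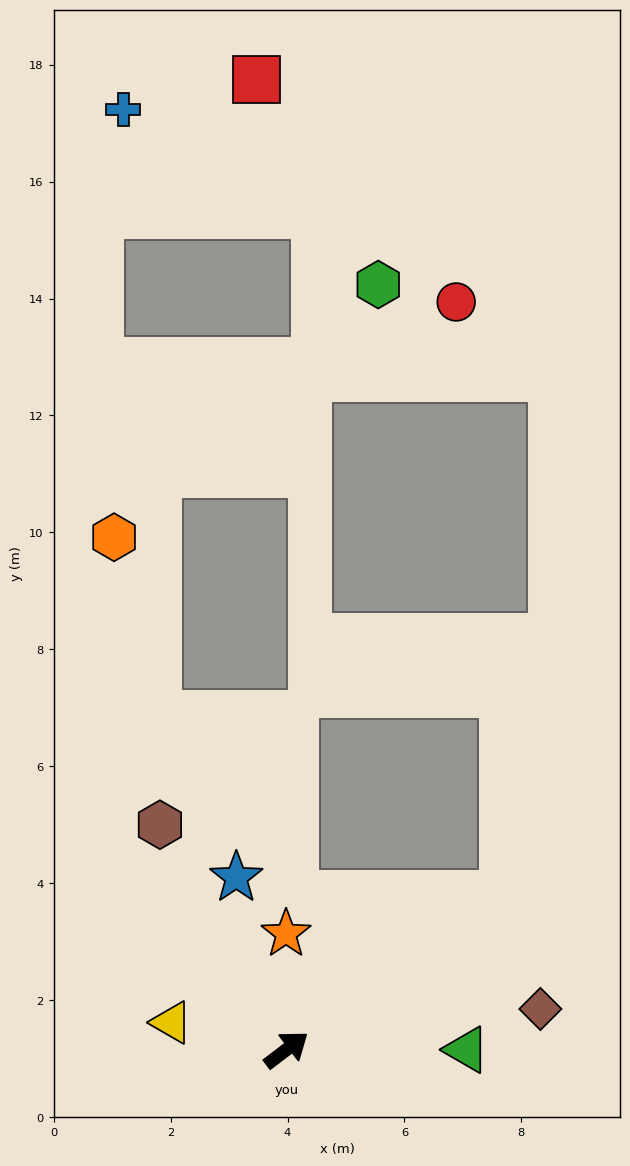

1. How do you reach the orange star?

turn left 53°, forward 2.0 m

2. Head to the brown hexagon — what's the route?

turn left 82°, forward 4.4 m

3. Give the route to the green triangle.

turn right 37°, forward 3.1 m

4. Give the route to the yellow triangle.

turn left 129°, forward 2.0 m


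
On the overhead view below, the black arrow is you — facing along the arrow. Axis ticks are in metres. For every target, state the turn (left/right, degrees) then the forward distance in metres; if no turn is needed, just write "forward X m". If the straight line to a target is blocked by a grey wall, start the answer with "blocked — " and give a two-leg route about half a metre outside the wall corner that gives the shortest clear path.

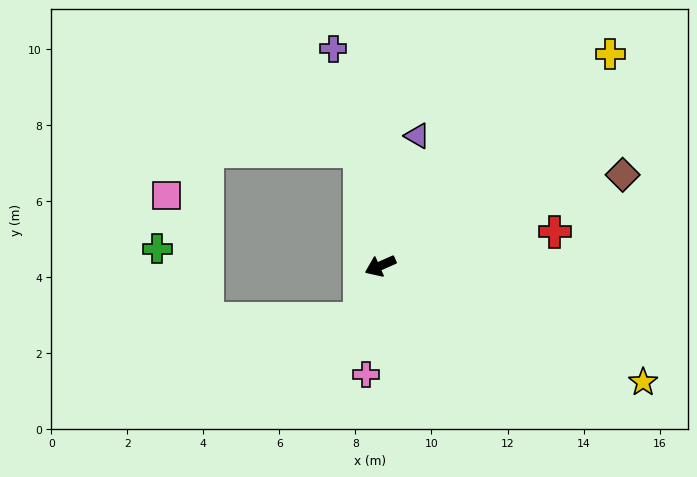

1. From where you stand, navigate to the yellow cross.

turn right 161°, forward 8.2 m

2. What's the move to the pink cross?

turn left 59°, forward 2.9 m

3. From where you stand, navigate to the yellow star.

turn left 132°, forward 7.6 m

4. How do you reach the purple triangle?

turn right 130°, forward 3.6 m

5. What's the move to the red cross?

turn left 167°, forward 4.7 m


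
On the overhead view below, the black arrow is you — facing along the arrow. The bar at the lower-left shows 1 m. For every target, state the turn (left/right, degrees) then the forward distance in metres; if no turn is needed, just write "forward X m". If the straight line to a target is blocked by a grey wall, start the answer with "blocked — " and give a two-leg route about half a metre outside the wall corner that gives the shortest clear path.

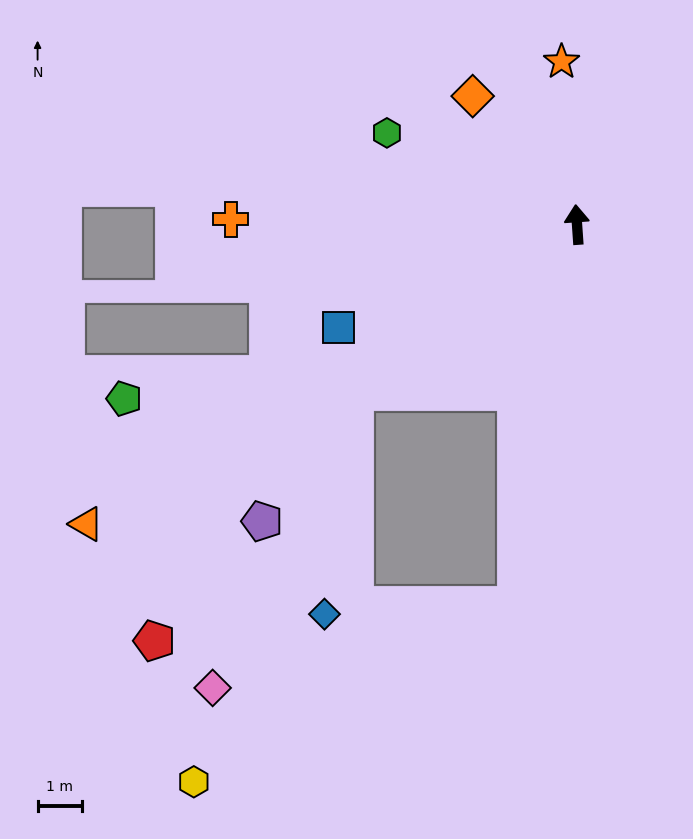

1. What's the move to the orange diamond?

turn left 35°, forward 3.8 m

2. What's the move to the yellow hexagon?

blocked — turn left 167°, forward 8.8 m, then turn right 52°, forward 8.3 m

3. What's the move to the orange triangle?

turn left 117°, forward 13.1 m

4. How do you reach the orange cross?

turn left 85°, forward 7.9 m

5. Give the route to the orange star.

forward 3.7 m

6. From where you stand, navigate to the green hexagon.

turn left 60°, forward 4.8 m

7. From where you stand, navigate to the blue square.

turn left 109°, forward 5.9 m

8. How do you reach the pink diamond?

blocked — turn left 167°, forward 8.8 m, then turn right 66°, forward 7.1 m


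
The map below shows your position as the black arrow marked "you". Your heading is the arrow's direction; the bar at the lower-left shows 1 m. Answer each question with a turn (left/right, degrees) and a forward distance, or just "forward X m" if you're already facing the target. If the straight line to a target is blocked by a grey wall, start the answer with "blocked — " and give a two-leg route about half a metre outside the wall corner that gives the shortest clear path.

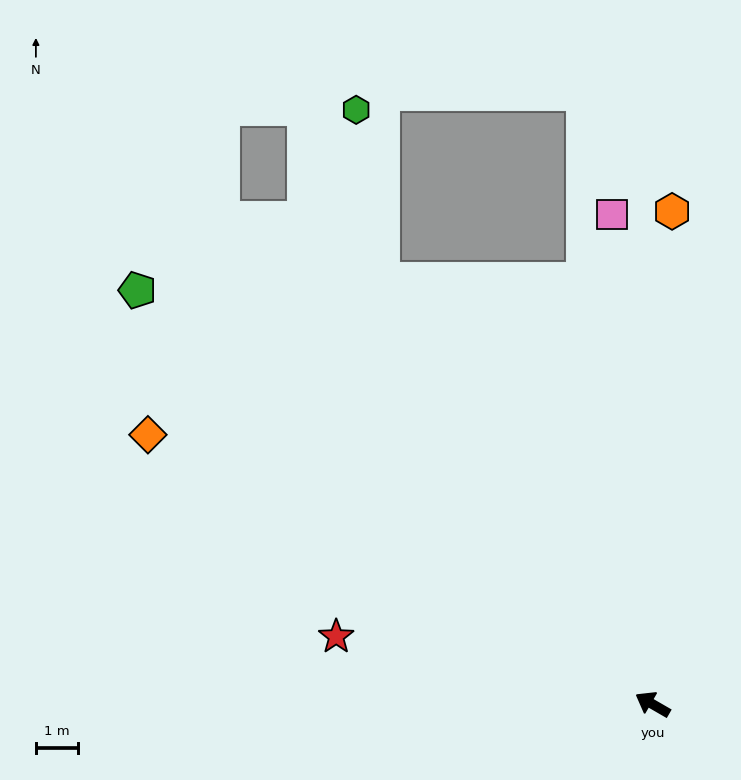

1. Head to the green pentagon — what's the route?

turn right 9°, forward 15.7 m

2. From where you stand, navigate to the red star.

turn left 18°, forward 7.7 m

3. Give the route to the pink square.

turn right 55°, forward 11.7 m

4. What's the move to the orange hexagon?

turn right 62°, forward 11.7 m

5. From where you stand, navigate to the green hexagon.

blocked — turn right 27°, forward 12.0 m, then turn right 24°, forward 4.1 m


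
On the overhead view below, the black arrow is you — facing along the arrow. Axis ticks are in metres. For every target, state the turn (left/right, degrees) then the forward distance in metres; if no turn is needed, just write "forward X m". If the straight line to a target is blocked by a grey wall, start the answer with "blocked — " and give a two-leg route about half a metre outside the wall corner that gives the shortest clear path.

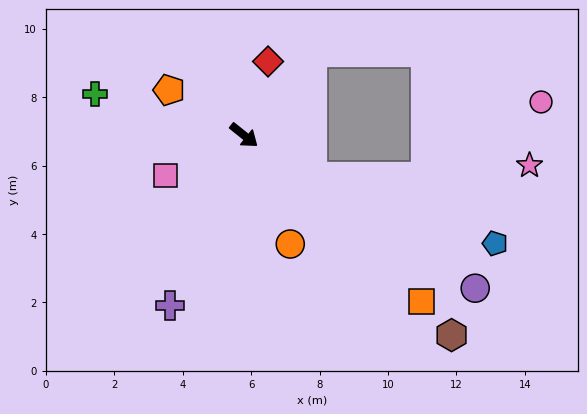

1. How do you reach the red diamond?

turn left 111°, forward 2.3 m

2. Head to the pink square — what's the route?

turn right 114°, forward 2.6 m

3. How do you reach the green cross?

turn right 157°, forward 4.5 m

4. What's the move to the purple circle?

turn left 5°, forward 8.1 m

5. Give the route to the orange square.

turn right 4°, forward 7.1 m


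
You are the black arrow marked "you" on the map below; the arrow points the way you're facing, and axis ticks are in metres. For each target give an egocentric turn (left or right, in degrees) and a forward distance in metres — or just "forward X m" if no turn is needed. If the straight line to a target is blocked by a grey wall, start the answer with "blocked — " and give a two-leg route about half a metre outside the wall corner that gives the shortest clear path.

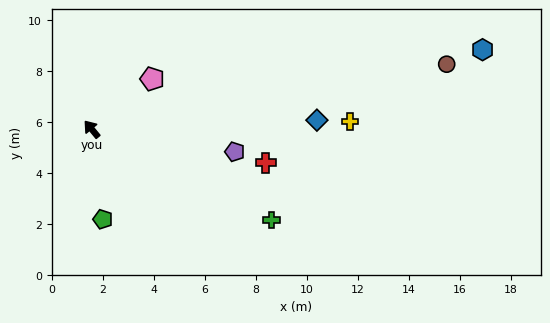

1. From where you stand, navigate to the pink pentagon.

turn right 90°, forward 3.1 m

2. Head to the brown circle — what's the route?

turn right 119°, forward 14.1 m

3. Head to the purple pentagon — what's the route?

turn right 138°, forward 5.7 m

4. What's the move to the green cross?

turn right 156°, forward 7.9 m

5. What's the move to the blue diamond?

turn right 127°, forward 8.8 m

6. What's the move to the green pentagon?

turn left 148°, forward 3.6 m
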